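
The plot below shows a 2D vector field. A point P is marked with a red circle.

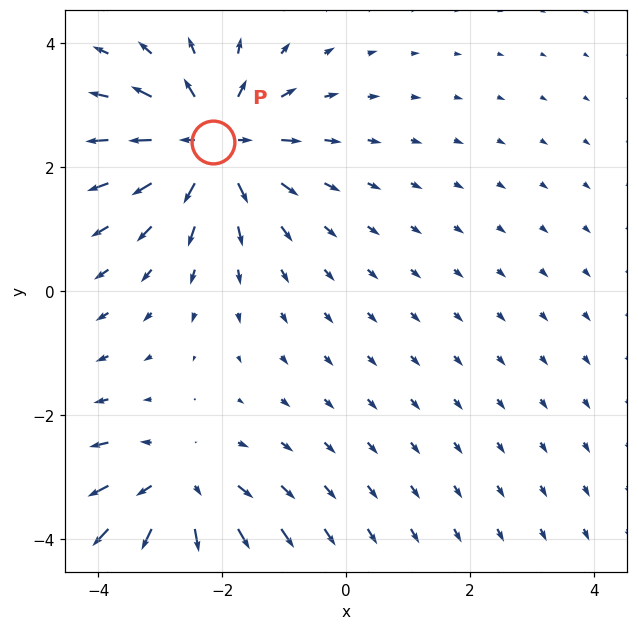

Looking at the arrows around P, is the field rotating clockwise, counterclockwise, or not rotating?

not rotating

Near P at (-2.1, 2.4) the arrows show no circulation. The curl there is ≈0.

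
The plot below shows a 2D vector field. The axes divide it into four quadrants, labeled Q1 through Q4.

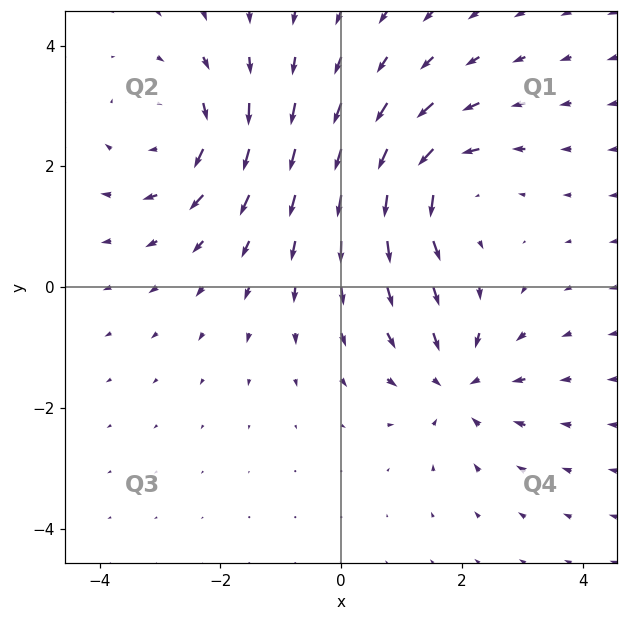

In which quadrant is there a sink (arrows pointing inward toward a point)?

The sink sits at approximately (1.9, -1.6), which lies in quadrant Q4. The divergence there is about -4, negative as expected for a sink.

Q4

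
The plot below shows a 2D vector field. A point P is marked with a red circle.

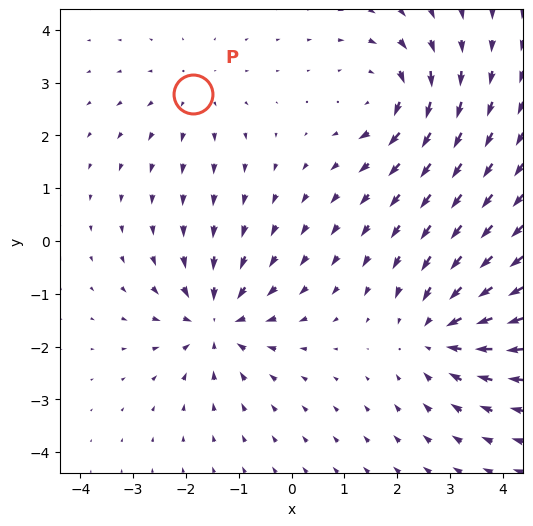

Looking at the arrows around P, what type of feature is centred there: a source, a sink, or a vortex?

source

At P (-1.9, 2.8) the arrows spread outward. Divergence about +2, curl ≈0 — positive divergence with near-zero curl is a source.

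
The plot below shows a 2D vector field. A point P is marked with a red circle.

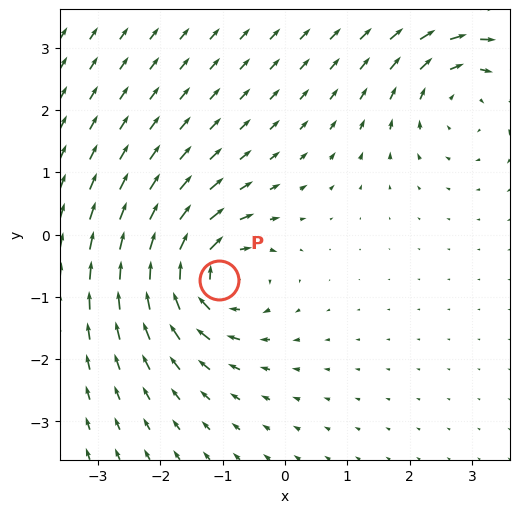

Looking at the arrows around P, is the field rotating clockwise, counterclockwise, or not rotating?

clockwise

Near P at (-1.1, -0.7) the arrows circulate clockwise. The curl (z-component) there is about -5; negative curl means clockwise rotation.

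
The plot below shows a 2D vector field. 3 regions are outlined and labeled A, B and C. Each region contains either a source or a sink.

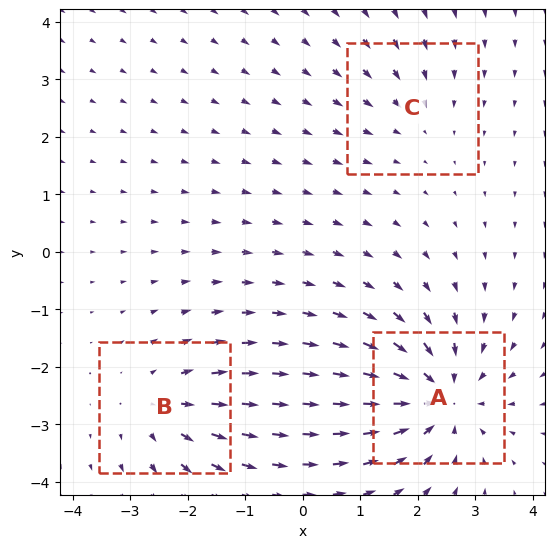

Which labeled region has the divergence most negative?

A

Divergence at each region's feature centre — A: about -5, B: about +3, C: about -2. Region A is most negative.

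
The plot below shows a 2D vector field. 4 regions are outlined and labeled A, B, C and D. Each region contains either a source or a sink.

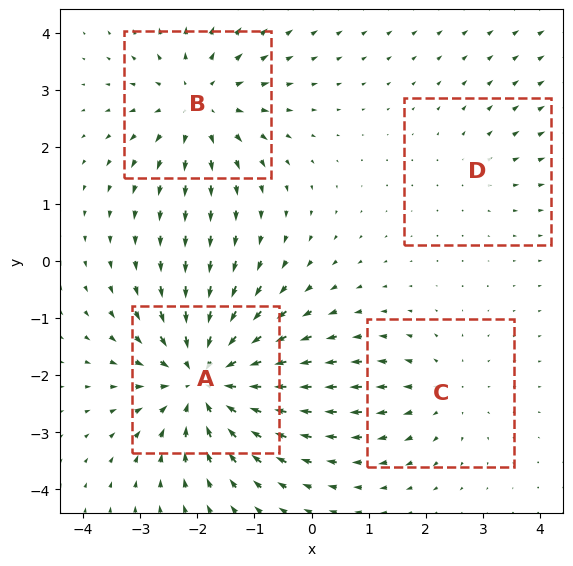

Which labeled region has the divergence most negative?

A

Divergence at each region's feature centre — A: about -7, B: about +4, C: about +3, D: about +2. Region A is most negative.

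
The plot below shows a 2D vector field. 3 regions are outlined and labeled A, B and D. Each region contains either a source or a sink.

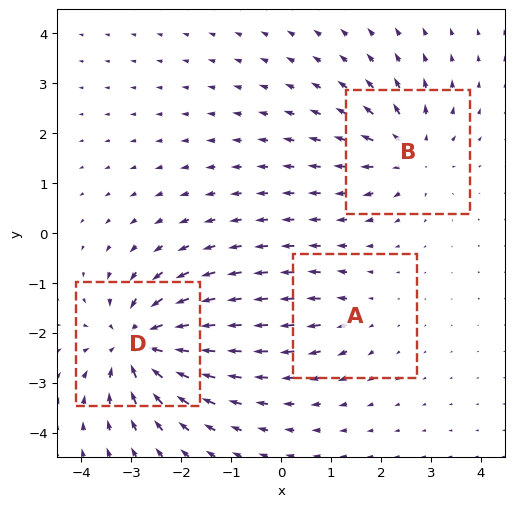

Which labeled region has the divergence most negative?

D

Divergence at each region's feature centre — A: about +2, B: about +4, D: about -6. Region D is most negative.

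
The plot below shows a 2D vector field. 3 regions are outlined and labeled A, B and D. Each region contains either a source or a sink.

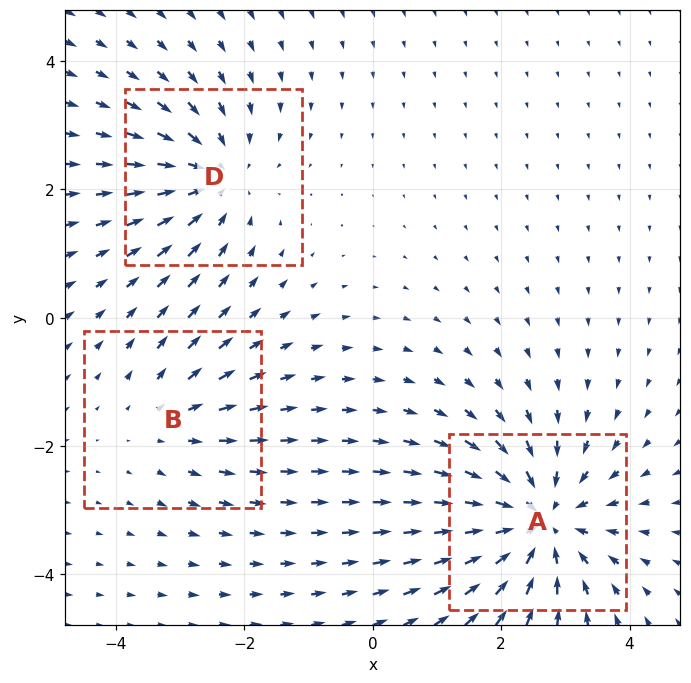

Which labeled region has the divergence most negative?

Divergence at each region's feature centre — A: about -5, B: about +2, D: about -3. Region A is most negative.

A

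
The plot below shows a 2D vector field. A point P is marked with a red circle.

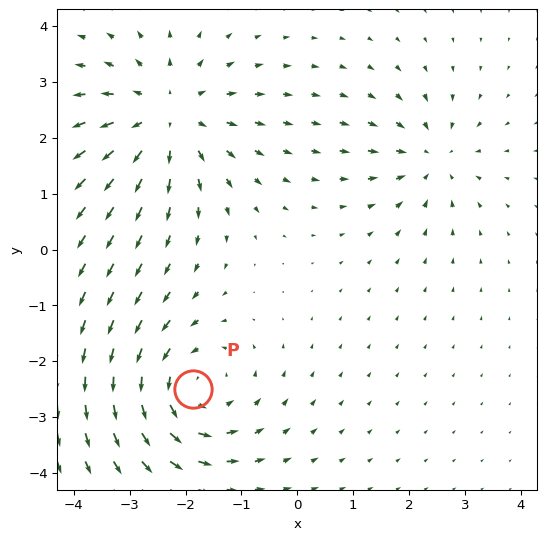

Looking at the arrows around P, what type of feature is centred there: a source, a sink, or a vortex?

At P (-1.9, -2.5) the arrows circulate counterclockwise. Divergence ≈0, curl about +4 — near-zero divergence with nonzero curl is a vortex.

vortex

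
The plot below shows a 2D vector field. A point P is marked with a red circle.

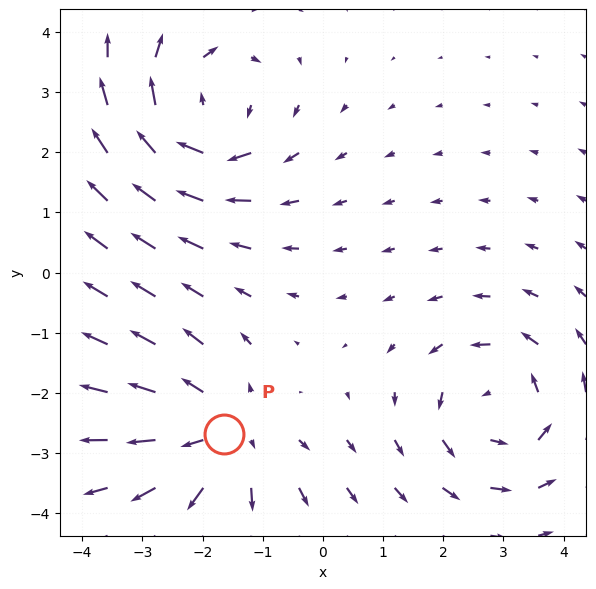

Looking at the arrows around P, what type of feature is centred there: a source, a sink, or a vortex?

At P (-1.6, -2.7) the arrows spread outward. Divergence about +3, curl ≈0 — positive divergence with near-zero curl is a source.

source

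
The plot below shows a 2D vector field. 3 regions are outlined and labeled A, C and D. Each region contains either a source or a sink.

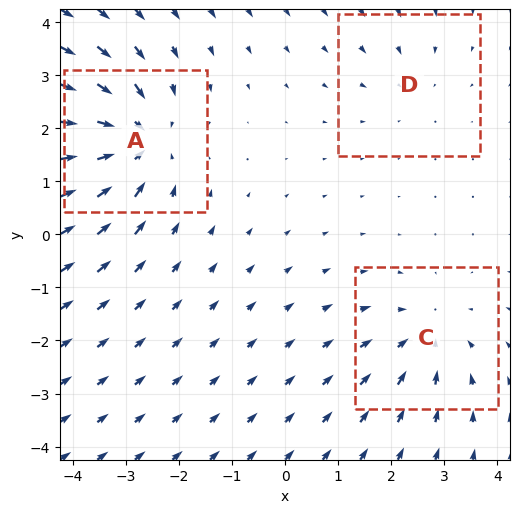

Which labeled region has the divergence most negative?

Divergence at each region's feature centre — A: about -5, C: about -3, D: about -2. Region A is most negative.

A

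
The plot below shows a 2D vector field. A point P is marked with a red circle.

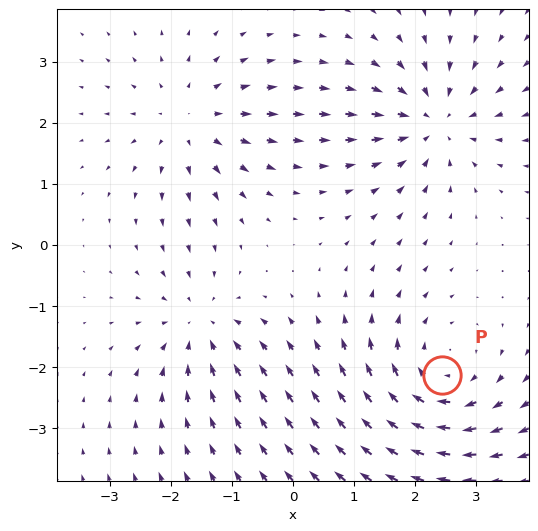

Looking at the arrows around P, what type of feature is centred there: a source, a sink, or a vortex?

vortex

At P (2.4, -2.1) the arrows circulate clockwise. Divergence ≈0, curl about -4 — near-zero divergence with nonzero curl is a vortex.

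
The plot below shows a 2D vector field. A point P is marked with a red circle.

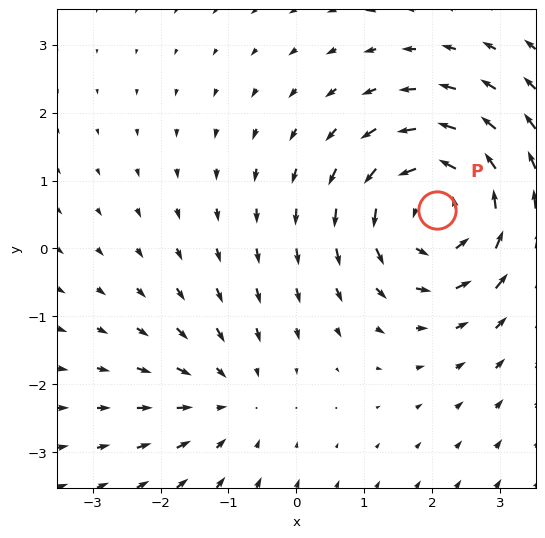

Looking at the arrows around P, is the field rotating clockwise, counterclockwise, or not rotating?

counterclockwise

Near P at (2.1, 0.6) the arrows circulate counterclockwise. The curl (z-component) there is about +5; positive curl means counterclockwise rotation.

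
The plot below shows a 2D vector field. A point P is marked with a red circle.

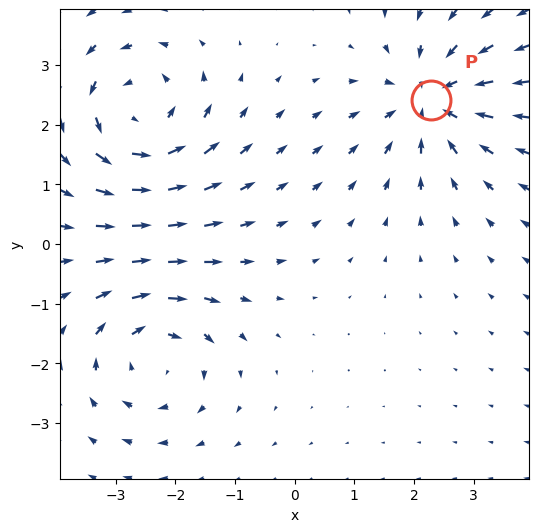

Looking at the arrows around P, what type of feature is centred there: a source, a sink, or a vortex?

At P (2.3, 2.4) the arrows converge inward. Divergence about -5, curl ≈0 — negative divergence with near-zero curl is a sink.

sink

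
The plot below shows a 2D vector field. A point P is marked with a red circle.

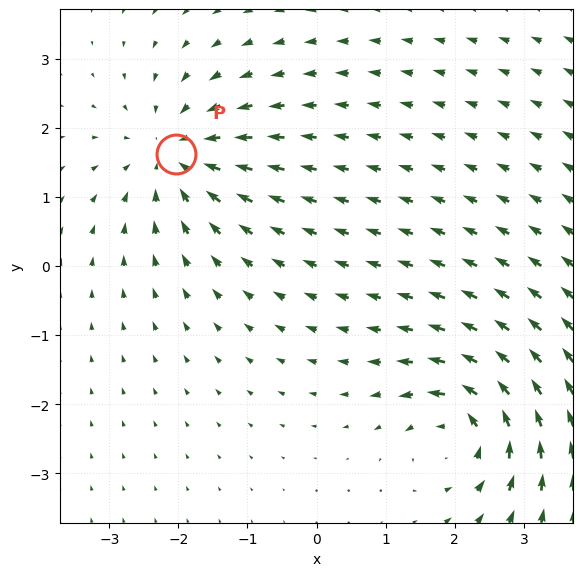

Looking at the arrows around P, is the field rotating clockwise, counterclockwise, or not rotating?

Near P at (-2.0, 1.6) the arrows show no circulation. The curl there is ≈0.

not rotating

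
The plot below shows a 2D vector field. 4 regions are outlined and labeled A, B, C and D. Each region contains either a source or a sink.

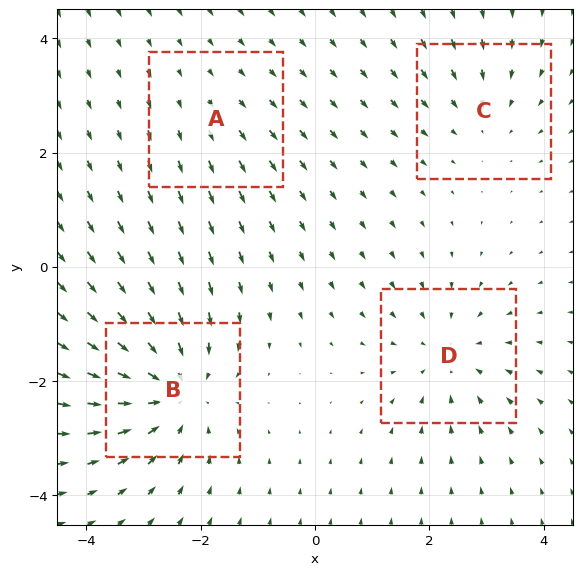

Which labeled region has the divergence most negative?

Divergence at each region's feature centre — A: about +2, B: about -6, C: about -3, D: about -4. Region B is most negative.

B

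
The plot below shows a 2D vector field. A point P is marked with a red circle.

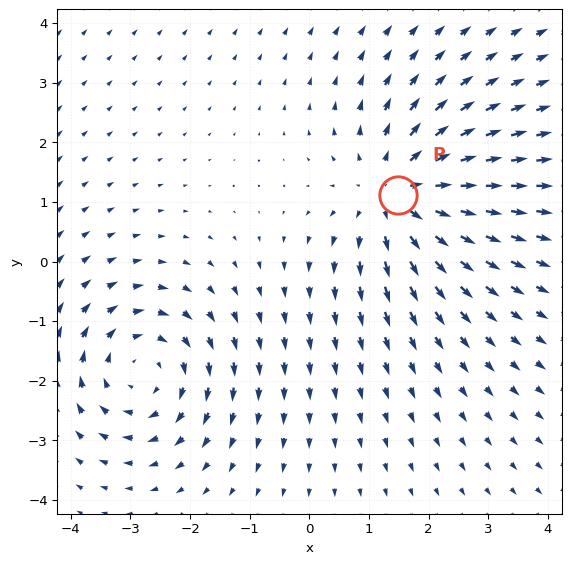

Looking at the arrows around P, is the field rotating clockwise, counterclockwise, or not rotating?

Near P at (1.5, 1.1) the arrows show no circulation. The curl there is ≈0.

not rotating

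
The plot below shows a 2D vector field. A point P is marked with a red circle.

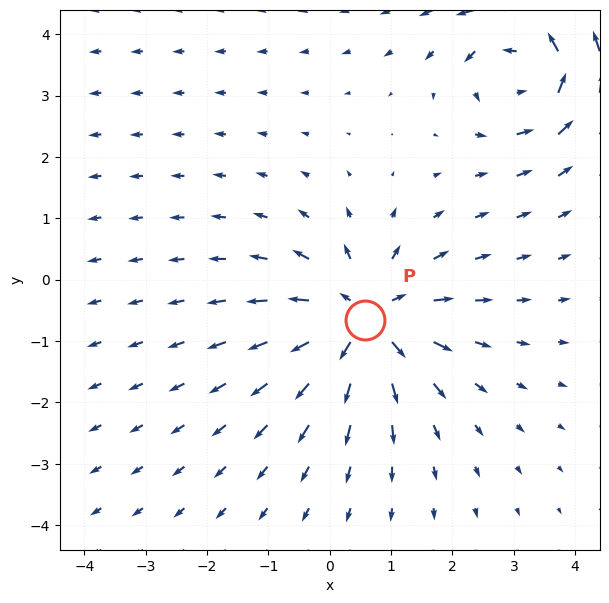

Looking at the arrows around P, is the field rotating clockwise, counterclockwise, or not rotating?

Near P at (0.6, -0.6) the arrows show no circulation. The curl there is ≈0.

not rotating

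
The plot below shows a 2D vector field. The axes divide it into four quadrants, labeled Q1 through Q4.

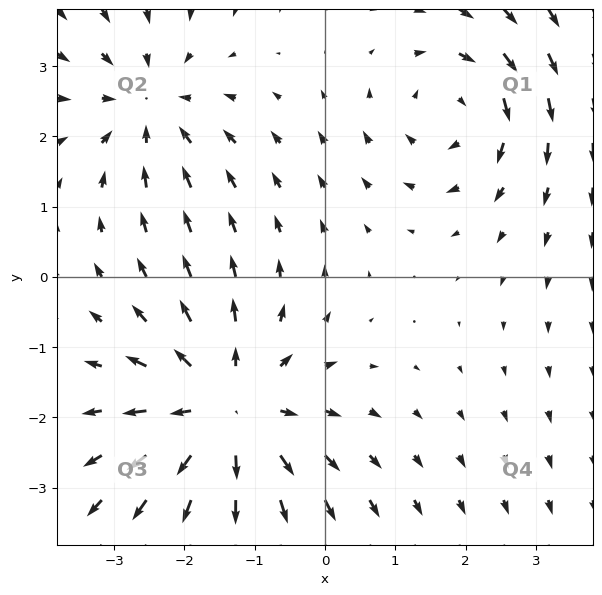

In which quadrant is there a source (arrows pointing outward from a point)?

Q3

The source sits at approximately (-1.4, -1.9), which lies in quadrant Q3. The divergence there is about +4, positive as expected for a source.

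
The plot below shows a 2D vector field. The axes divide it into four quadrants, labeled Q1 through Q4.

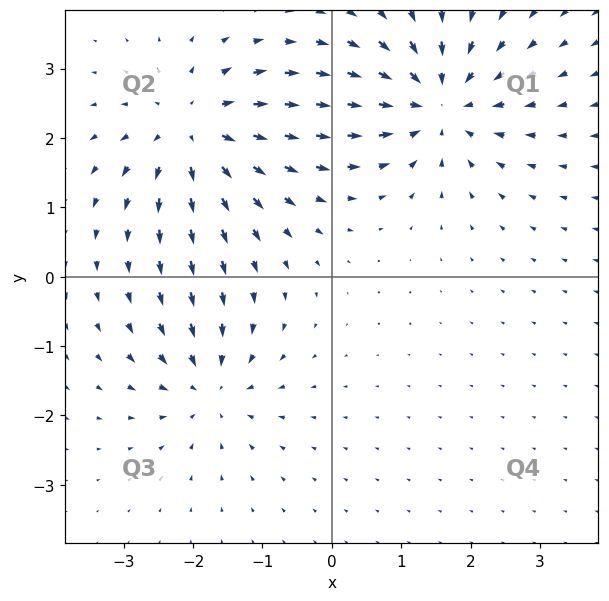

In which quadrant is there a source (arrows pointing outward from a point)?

The source sits at approximately (-2.0, 2.1), which lies in quadrant Q2. The divergence there is about +5, positive as expected for a source.

Q2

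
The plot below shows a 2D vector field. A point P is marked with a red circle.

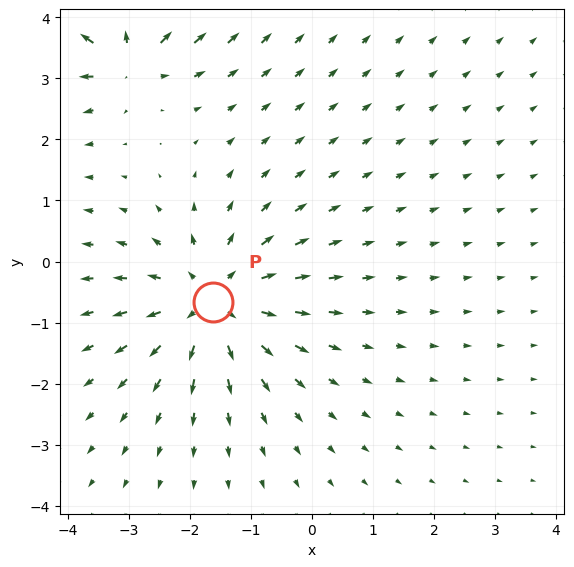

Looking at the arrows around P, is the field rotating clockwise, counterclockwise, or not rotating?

Near P at (-1.6, -0.7) the arrows show no circulation. The curl there is ≈0.

not rotating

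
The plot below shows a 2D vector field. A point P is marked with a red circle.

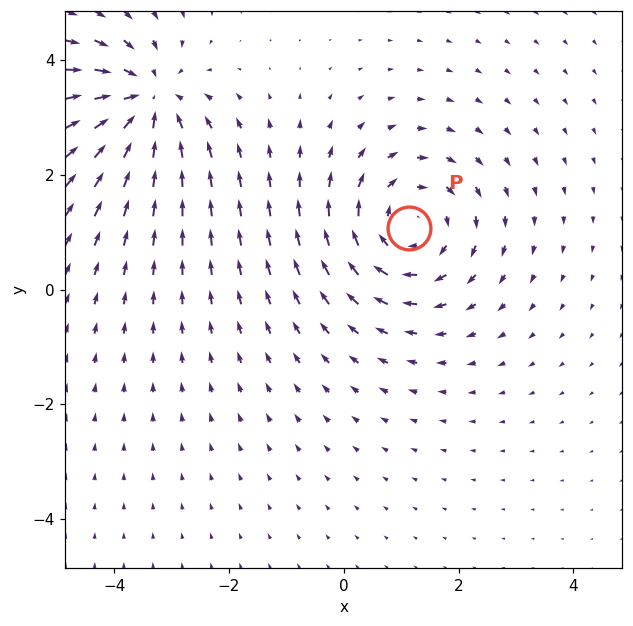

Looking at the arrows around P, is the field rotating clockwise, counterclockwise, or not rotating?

clockwise

Near P at (1.1, 1.1) the arrows circulate clockwise. The curl (z-component) there is about -4; negative curl means clockwise rotation.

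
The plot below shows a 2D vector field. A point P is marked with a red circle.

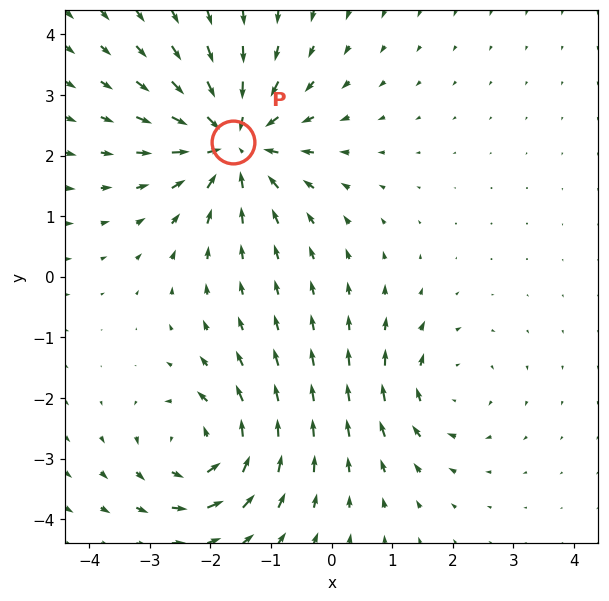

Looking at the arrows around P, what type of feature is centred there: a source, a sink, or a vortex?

At P (-1.6, 2.2) the arrows converge inward. Divergence about -5, curl ≈0 — negative divergence with near-zero curl is a sink.

sink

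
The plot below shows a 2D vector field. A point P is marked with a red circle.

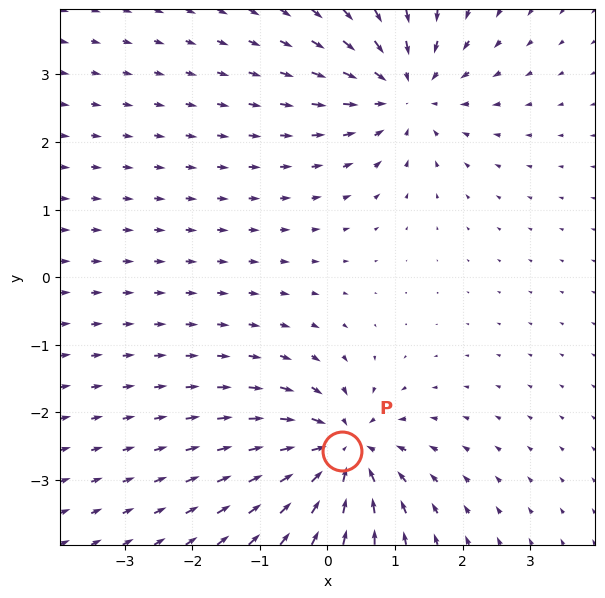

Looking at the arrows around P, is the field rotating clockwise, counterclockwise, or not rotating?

Near P at (0.2, -2.6) the arrows show no circulation. The curl there is ≈0.

not rotating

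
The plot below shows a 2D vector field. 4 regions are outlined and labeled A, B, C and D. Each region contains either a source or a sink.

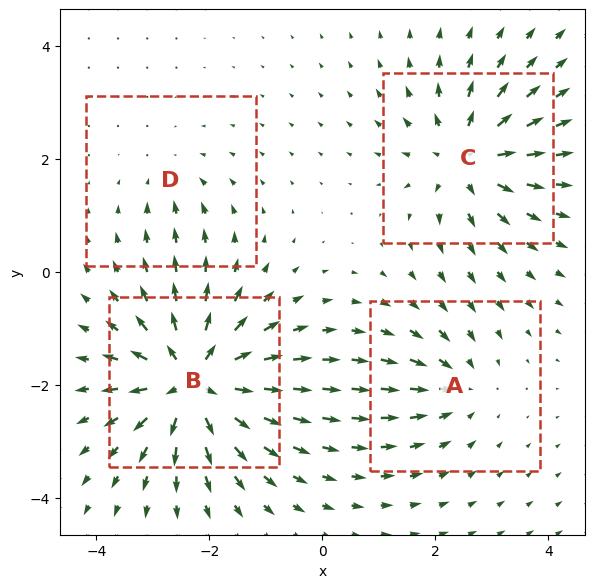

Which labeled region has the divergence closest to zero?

D

Divergence at each region's feature centre — A: about -4, B: about +9, C: about +6, D: about -3. Region D is closest to zero.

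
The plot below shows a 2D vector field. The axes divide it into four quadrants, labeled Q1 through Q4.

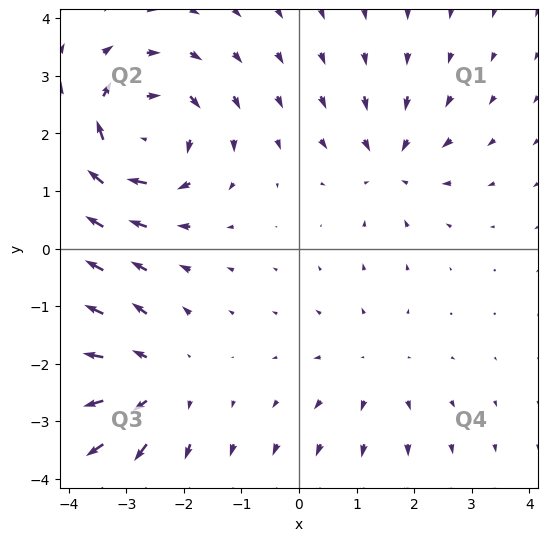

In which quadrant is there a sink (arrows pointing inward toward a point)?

Q1

The sink sits at approximately (1.6, 1.5), which lies in quadrant Q1. The divergence there is about -4, negative as expected for a sink.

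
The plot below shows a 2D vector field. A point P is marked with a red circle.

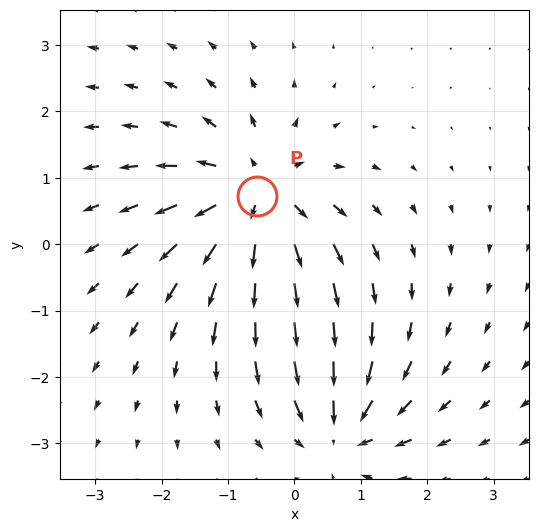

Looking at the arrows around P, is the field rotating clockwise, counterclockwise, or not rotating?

Near P at (-0.6, 0.7) the arrows show no circulation. The curl there is ≈0.

not rotating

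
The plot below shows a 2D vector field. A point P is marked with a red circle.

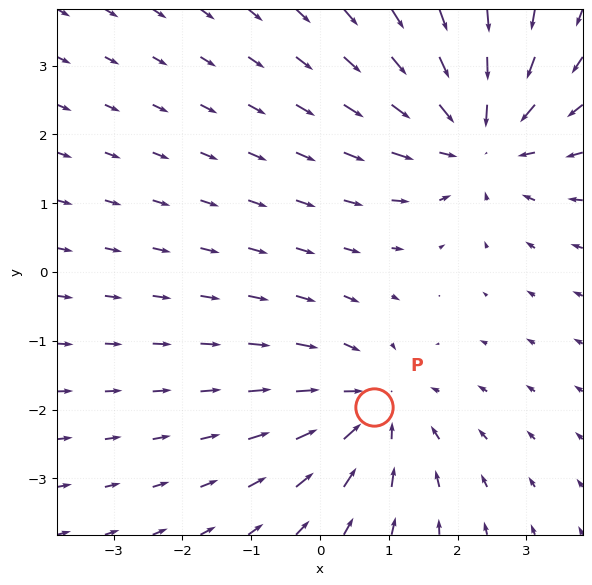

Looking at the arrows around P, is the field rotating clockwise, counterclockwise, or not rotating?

Near P at (0.8, -2.0) the arrows show no circulation. The curl there is ≈0.

not rotating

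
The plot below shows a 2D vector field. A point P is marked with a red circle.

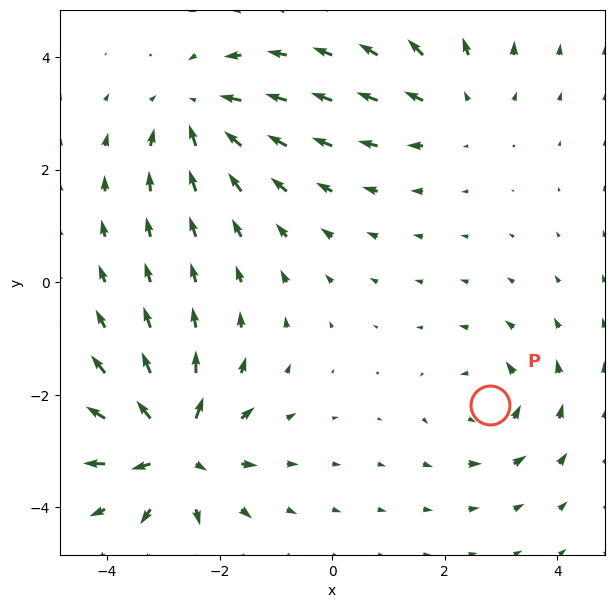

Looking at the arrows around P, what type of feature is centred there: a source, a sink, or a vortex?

At P (2.8, -2.2) the arrows circulate counterclockwise. Divergence ≈0, curl about +4 — near-zero divergence with nonzero curl is a vortex.

vortex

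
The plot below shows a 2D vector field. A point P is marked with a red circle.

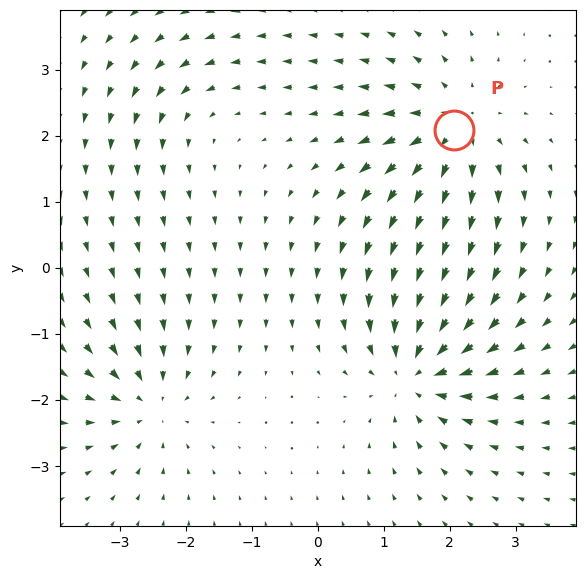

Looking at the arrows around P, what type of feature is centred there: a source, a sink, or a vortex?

source

At P (2.1, 2.1) the arrows spread outward. Divergence about +6, curl ≈0 — positive divergence with near-zero curl is a source.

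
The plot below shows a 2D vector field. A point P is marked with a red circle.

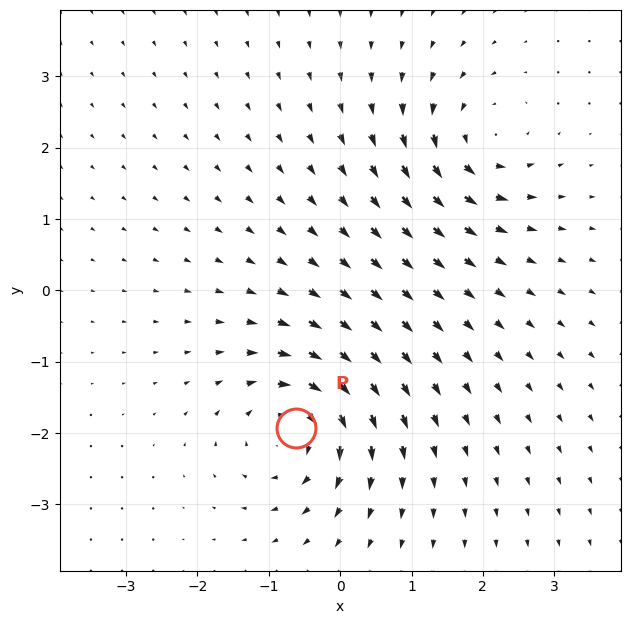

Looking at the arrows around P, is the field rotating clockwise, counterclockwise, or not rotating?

clockwise

Near P at (-0.6, -1.9) the arrows circulate clockwise. The curl (z-component) there is about -6; negative curl means clockwise rotation.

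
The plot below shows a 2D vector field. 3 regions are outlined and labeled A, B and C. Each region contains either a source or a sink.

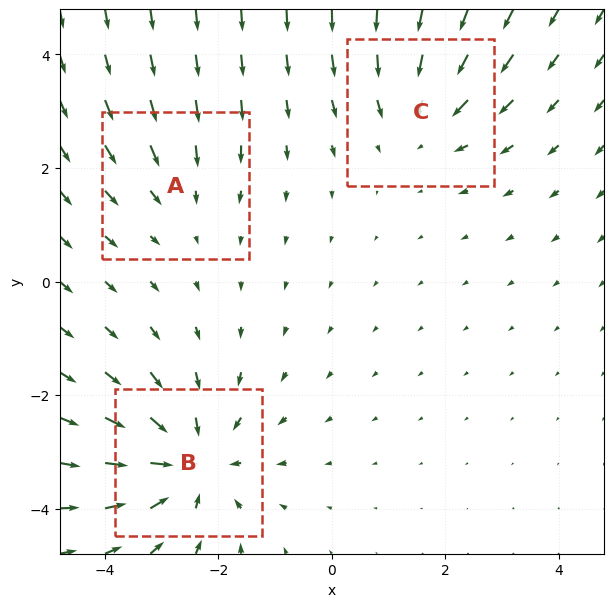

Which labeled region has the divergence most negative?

Divergence at each region's feature centre — A: about -2, B: about -4, C: about -3. Region B is most negative.

B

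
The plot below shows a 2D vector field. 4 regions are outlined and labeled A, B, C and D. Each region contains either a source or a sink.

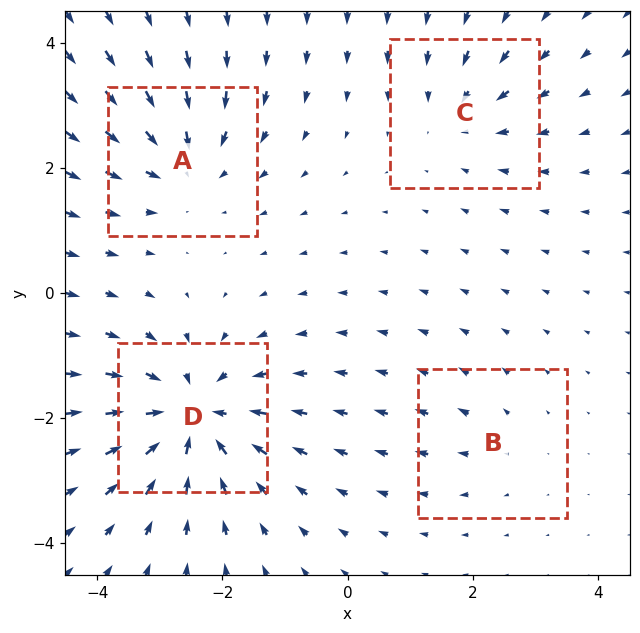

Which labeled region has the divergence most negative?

D

Divergence at each region's feature centre — A: about -5, B: about +2, C: about -3, D: about -7. Region D is most negative.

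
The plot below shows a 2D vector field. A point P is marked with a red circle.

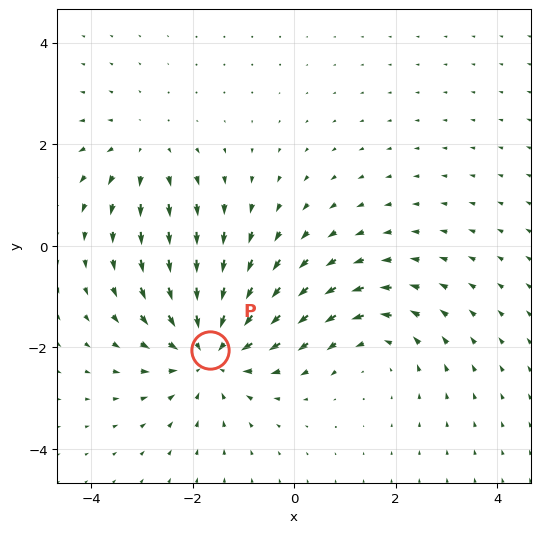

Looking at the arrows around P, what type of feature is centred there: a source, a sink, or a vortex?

At P (-1.7, -2.0) the arrows converge inward. Divergence about -4, curl ≈0 — negative divergence with near-zero curl is a sink.

sink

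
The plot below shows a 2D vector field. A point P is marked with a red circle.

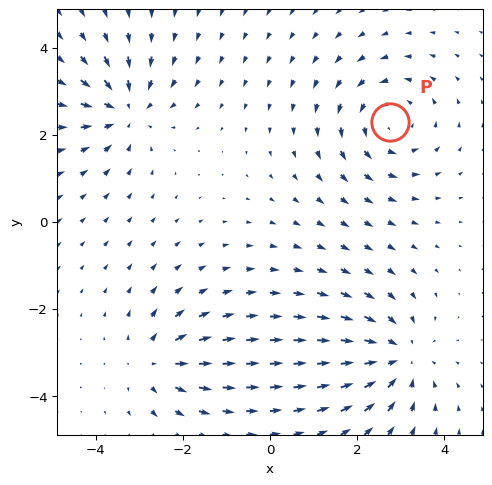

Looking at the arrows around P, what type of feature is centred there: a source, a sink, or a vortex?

vortex

At P (2.8, 2.3) the arrows circulate counterclockwise. Divergence ≈0, curl about +4 — near-zero divergence with nonzero curl is a vortex.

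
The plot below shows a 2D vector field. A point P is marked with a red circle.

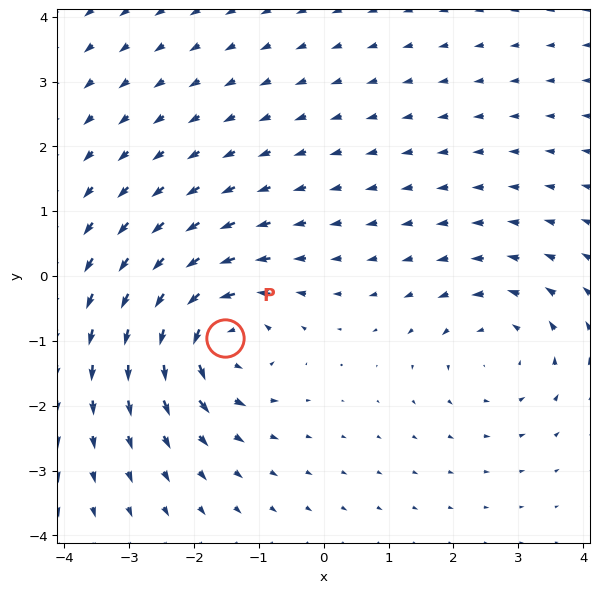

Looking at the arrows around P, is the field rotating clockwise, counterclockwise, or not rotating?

counterclockwise

Near P at (-1.5, -1.0) the arrows circulate counterclockwise. The curl (z-component) there is about +5; positive curl means counterclockwise rotation.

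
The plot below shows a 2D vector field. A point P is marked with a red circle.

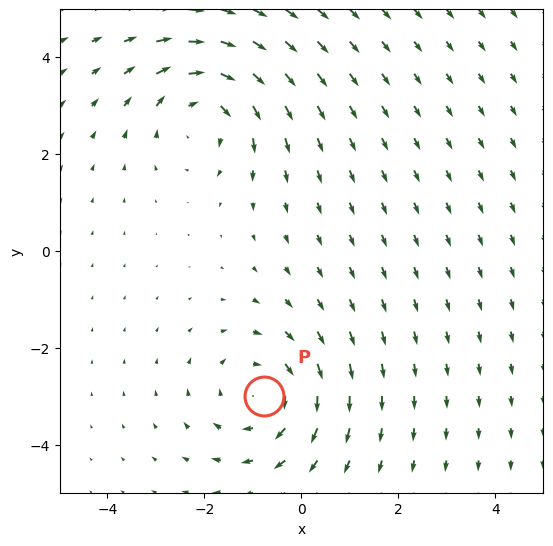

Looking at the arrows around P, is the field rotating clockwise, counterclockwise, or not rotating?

Near P at (-0.8, -3.0) the arrows circulate clockwise. The curl (z-component) there is about -3; negative curl means clockwise rotation.

clockwise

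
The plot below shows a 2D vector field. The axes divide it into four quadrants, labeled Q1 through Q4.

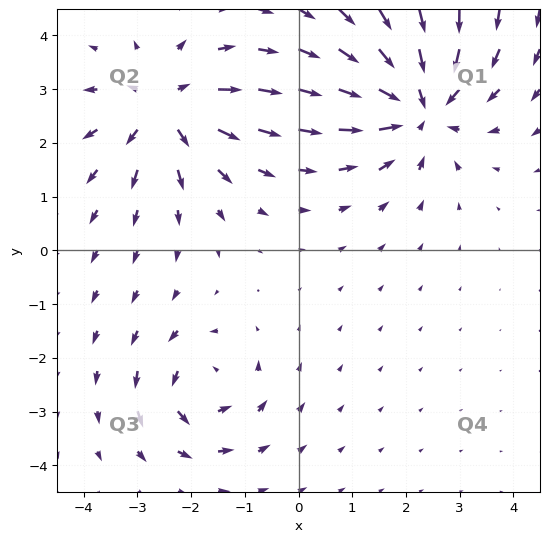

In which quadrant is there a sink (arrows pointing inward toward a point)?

Q1

The sink sits at approximately (2.2, 2.7), which lies in quadrant Q1. The divergence there is about -5, negative as expected for a sink.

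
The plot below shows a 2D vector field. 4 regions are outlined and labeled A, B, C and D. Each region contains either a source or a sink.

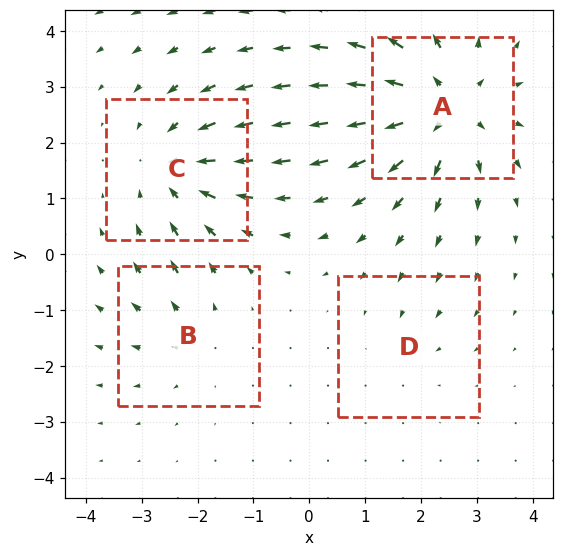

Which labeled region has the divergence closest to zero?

D

Divergence at each region's feature centre — A: about +7, B: about +3, C: about -5, D: about -2. Region D is closest to zero.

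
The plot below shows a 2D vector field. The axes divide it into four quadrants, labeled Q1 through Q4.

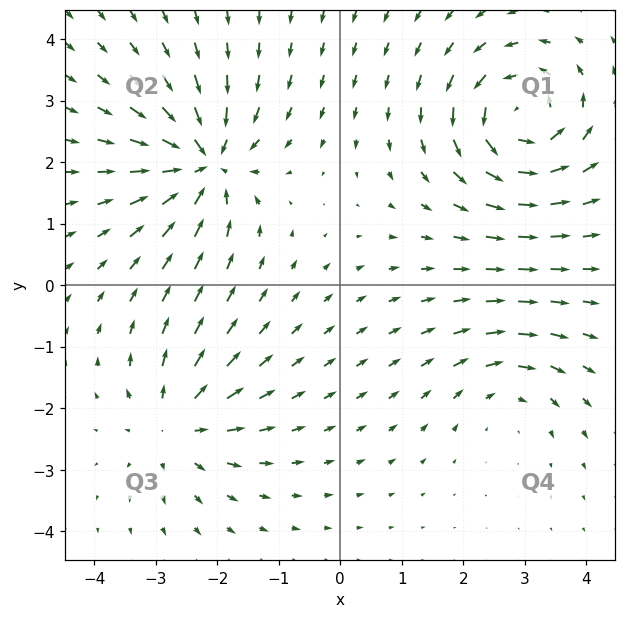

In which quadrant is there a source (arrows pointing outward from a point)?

The source sits at approximately (-2.7, -2.3), which lies in quadrant Q3. The divergence there is about +4, positive as expected for a source.

Q3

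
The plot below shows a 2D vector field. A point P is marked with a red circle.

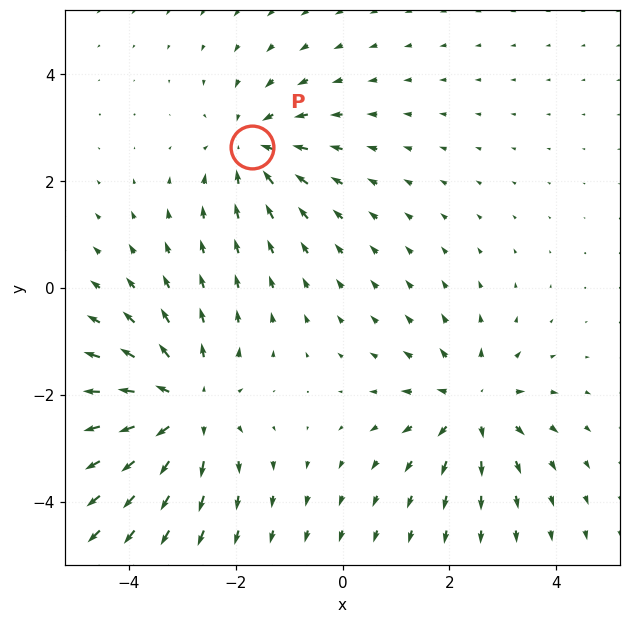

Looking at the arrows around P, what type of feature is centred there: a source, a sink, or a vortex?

At P (-1.7, 2.6) the arrows converge inward. Divergence about -3, curl ≈0 — negative divergence with near-zero curl is a sink.

sink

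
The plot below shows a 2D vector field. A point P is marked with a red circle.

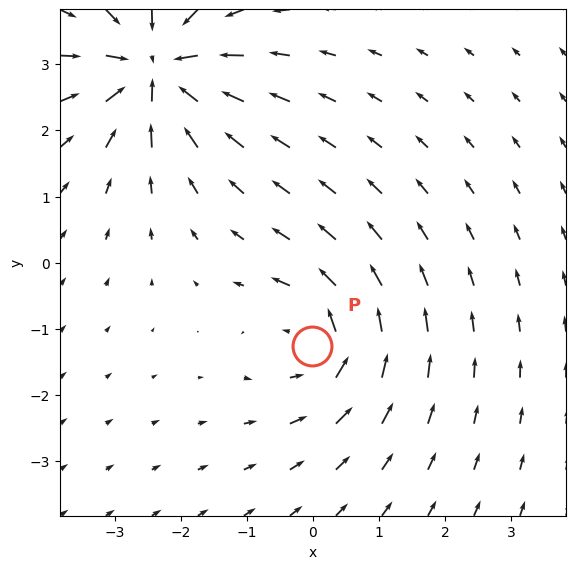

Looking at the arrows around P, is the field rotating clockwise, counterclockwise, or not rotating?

Near P at (-0.0, -1.3) the arrows circulate counterclockwise. The curl (z-component) there is about +4; positive curl means counterclockwise rotation.

counterclockwise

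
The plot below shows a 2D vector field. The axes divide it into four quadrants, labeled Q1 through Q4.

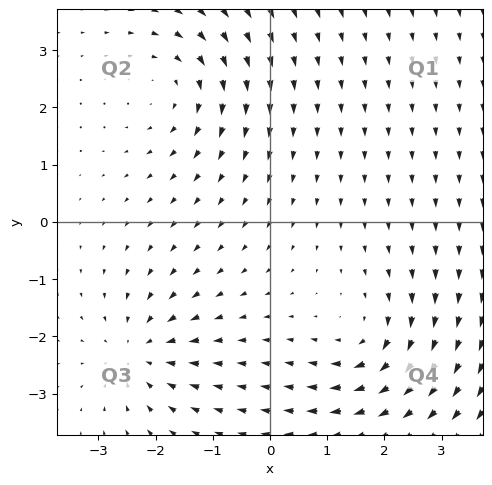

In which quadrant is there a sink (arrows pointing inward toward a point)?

Q3

The sink sits at approximately (-2.3, -2.3), which lies in quadrant Q3. The divergence there is about -4, negative as expected for a sink.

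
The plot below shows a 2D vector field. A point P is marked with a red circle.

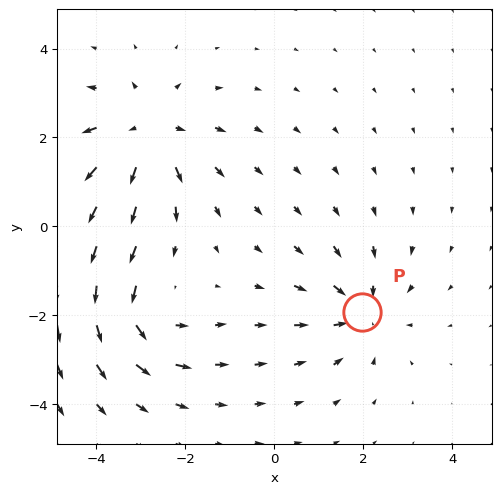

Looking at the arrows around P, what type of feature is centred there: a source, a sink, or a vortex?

sink

At P (2.0, -1.9) the arrows converge inward. Divergence about -3, curl ≈0 — negative divergence with near-zero curl is a sink.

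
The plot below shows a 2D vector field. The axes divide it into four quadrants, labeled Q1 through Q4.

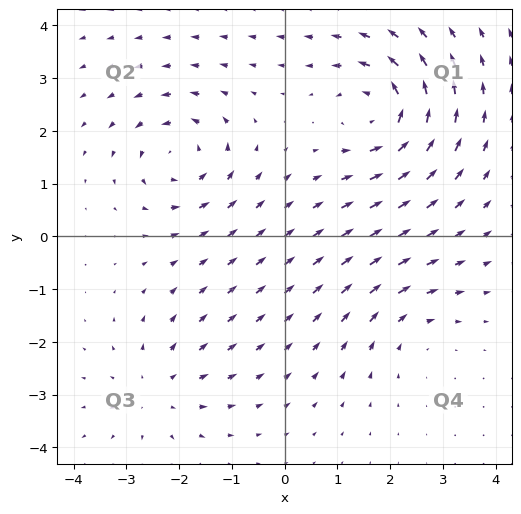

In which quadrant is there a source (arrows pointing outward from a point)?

The source sits at approximately (-2.4, -2.9), which lies in quadrant Q3. The divergence there is about +3, positive as expected for a source.

Q3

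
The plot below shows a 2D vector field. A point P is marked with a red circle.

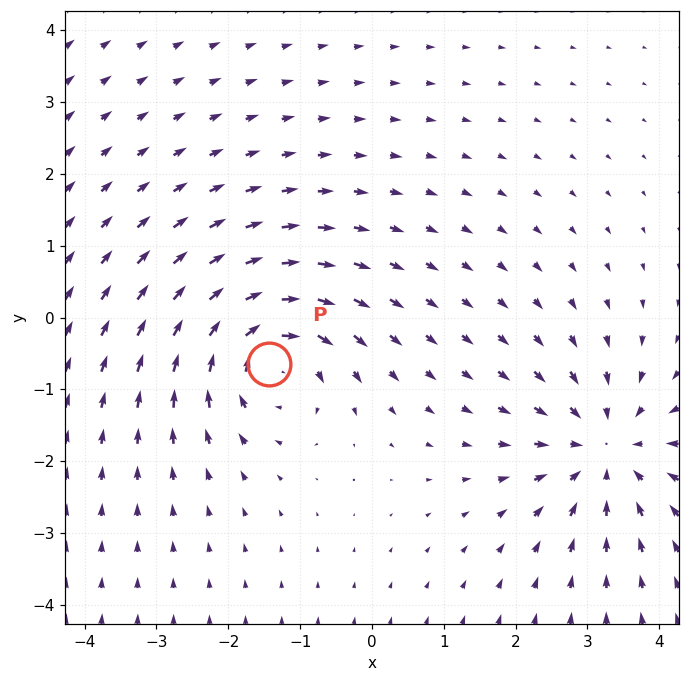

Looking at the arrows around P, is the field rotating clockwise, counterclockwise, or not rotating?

clockwise

Near P at (-1.4, -0.6) the arrows circulate clockwise. The curl (z-component) there is about -6; negative curl means clockwise rotation.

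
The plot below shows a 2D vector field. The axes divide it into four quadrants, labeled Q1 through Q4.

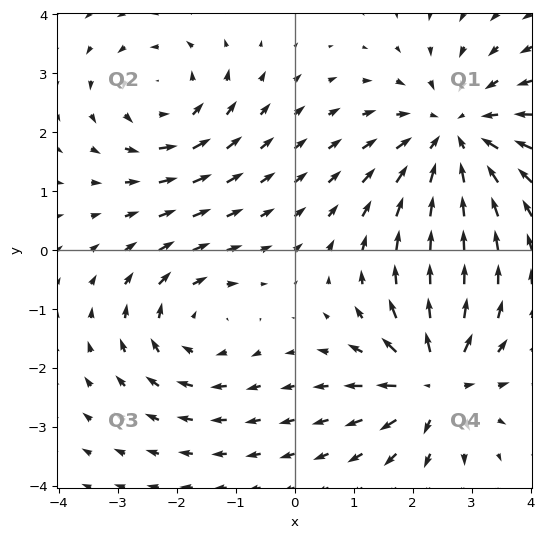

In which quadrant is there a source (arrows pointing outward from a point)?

Q4

The source sits at approximately (2.4, -2.2), which lies in quadrant Q4. The divergence there is about +5, positive as expected for a source.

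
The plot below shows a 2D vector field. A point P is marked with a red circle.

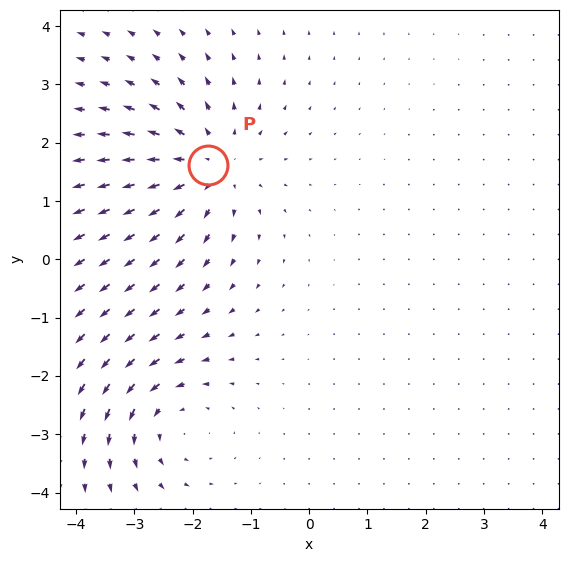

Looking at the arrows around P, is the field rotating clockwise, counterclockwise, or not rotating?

Near P at (-1.7, 1.6) the arrows show no circulation. The curl there is ≈0.

not rotating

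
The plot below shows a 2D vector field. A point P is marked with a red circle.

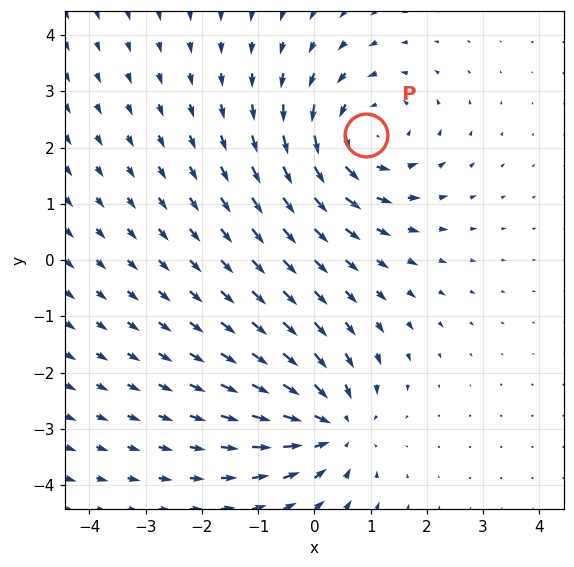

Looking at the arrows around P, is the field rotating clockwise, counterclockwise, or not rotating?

Near P at (0.9, 2.2) the arrows circulate counterclockwise. The curl (z-component) there is about +3; positive curl means counterclockwise rotation.

counterclockwise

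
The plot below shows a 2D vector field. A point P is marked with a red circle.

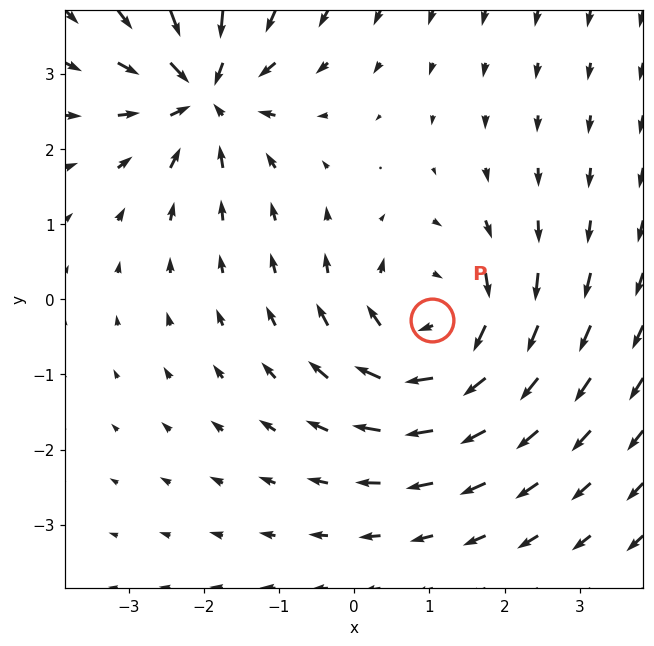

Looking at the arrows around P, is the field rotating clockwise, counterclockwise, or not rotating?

clockwise

Near P at (1.0, -0.3) the arrows circulate clockwise. The curl (z-component) there is about -3; negative curl means clockwise rotation.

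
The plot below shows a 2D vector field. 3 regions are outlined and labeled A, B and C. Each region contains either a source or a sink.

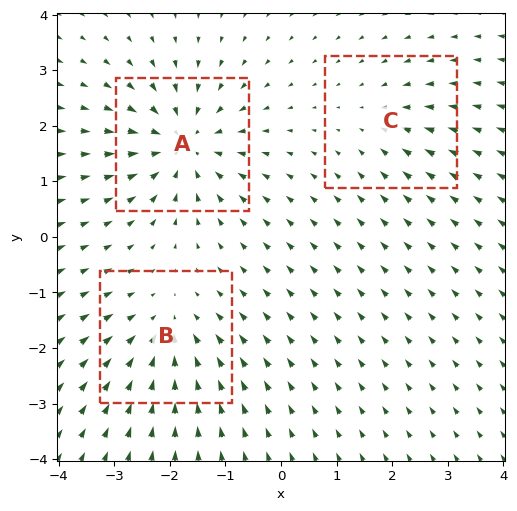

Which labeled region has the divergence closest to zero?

Divergence at each region's feature centre — A: about -5, B: about -4, C: about -2. Region C is closest to zero.

C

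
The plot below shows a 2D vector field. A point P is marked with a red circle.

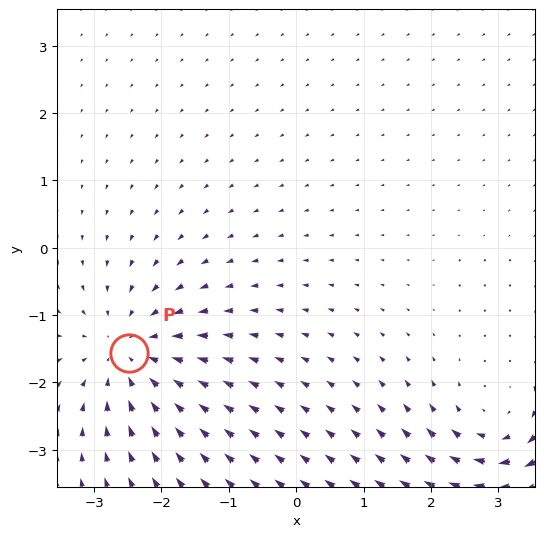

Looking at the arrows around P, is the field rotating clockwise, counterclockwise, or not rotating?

Near P at (-2.5, -1.6) the arrows show no circulation. The curl there is ≈0.

not rotating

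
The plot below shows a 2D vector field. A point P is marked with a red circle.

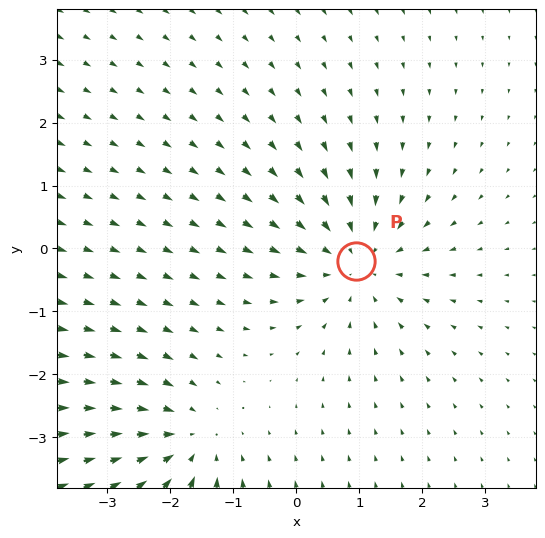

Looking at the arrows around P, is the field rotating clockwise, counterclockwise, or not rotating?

Near P at (0.9, -0.2) the arrows show no circulation. The curl there is ≈0.

not rotating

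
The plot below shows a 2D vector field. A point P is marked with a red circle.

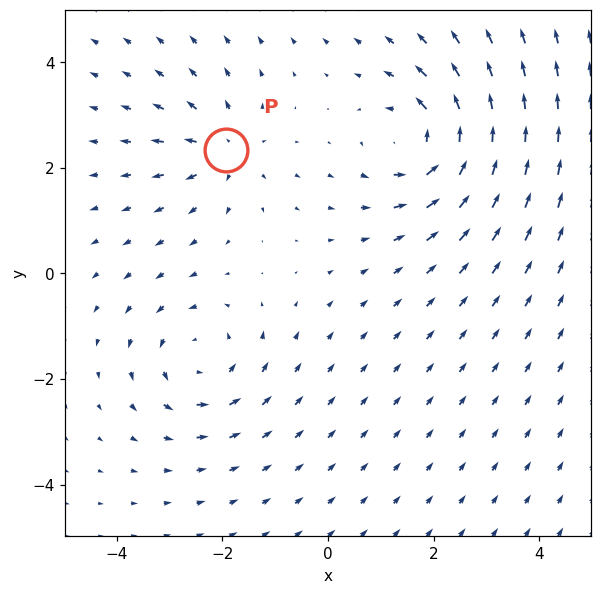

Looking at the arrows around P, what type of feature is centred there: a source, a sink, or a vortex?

source

At P (-1.9, 2.3) the arrows spread outward. Divergence about +4, curl ≈0 — positive divergence with near-zero curl is a source.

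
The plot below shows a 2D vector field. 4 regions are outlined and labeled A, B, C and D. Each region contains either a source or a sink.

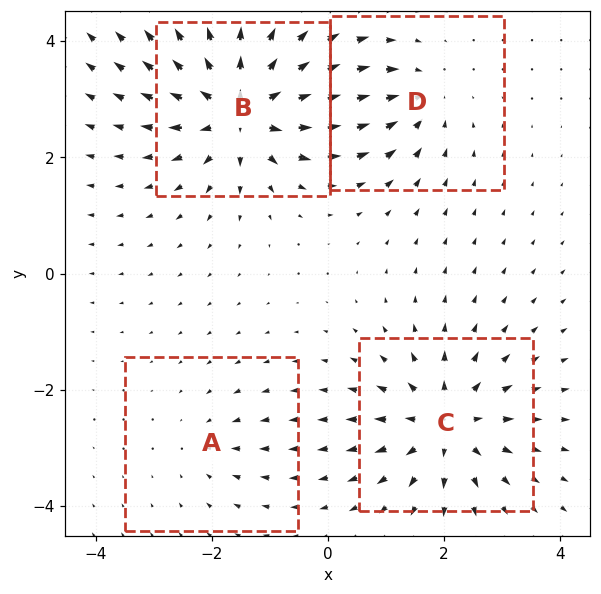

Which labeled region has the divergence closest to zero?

A

Divergence at each region's feature centre — A: about -2, B: about +7, C: about +6, D: about -4. Region A is closest to zero.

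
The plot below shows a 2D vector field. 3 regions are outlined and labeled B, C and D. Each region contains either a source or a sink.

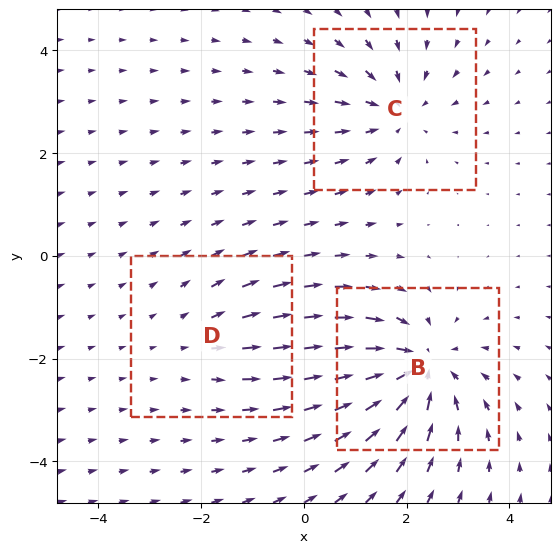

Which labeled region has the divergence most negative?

Divergence at each region's feature centre — B: about -4, C: about -3, D: about +2. Region B is most negative.

B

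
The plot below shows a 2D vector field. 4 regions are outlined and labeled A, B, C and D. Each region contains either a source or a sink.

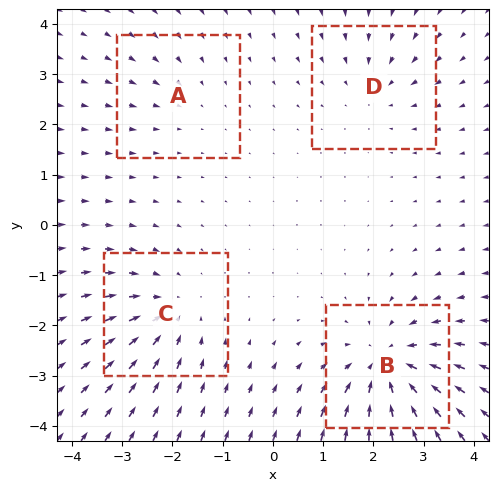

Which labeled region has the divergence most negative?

Divergence at each region's feature centre — A: about -2, B: about -6, C: about -4, D: about -3. Region B is most negative.

B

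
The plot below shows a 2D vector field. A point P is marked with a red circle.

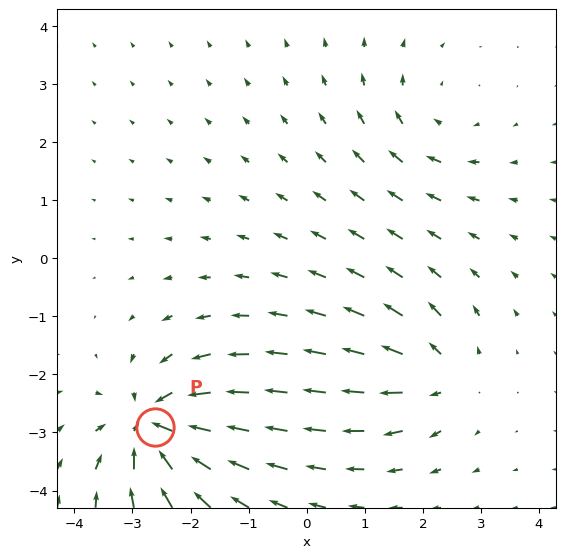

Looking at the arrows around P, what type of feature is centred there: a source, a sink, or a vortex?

sink

At P (-2.6, -2.9) the arrows converge inward. Divergence about -6, curl ≈0 — negative divergence with near-zero curl is a sink.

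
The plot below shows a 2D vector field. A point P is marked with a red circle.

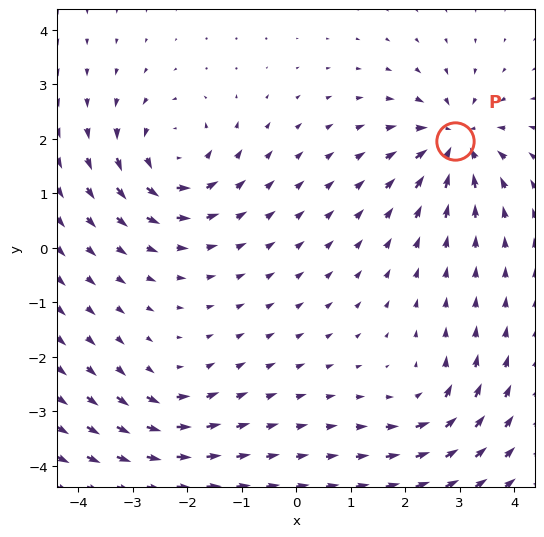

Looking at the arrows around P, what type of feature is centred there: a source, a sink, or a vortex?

At P (2.9, 2.0) the arrows converge inward. Divergence about -6, curl ≈0 — negative divergence with near-zero curl is a sink.

sink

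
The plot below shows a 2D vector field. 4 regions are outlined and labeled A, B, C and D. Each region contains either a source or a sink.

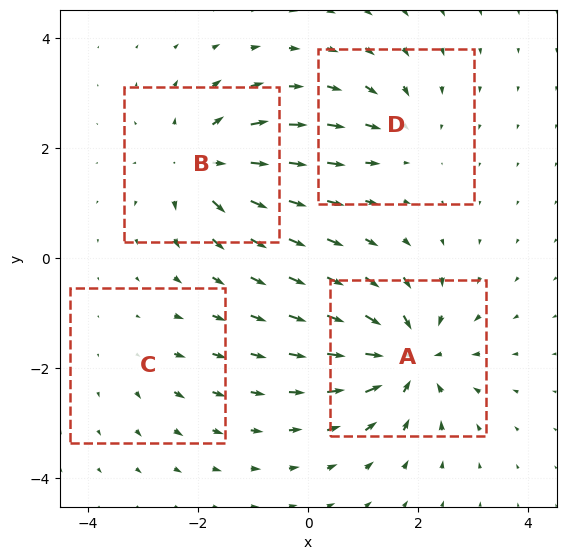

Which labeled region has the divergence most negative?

A

Divergence at each region's feature centre — A: about -7, B: about +6, C: about +2, D: about -4. Region A is most negative.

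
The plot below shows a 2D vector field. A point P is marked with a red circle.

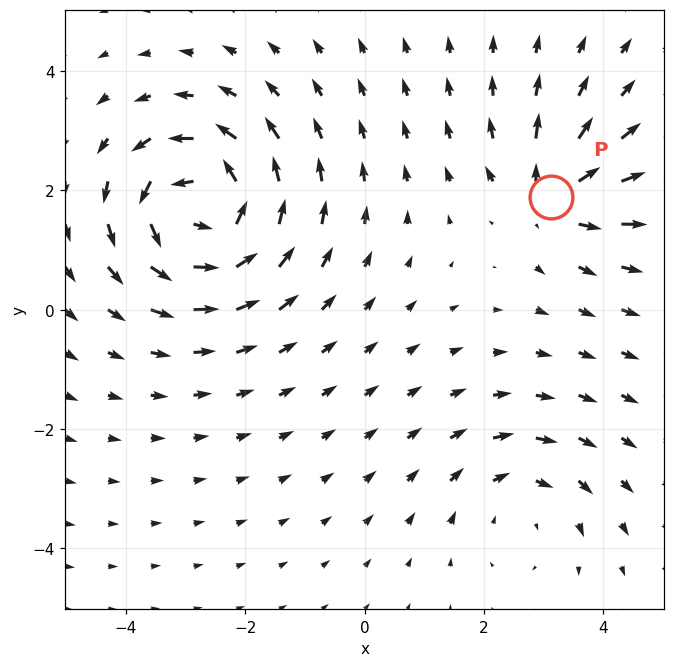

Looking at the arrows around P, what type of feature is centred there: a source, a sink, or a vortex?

source

At P (3.1, 1.9) the arrows spread outward. Divergence about +4, curl ≈0 — positive divergence with near-zero curl is a source.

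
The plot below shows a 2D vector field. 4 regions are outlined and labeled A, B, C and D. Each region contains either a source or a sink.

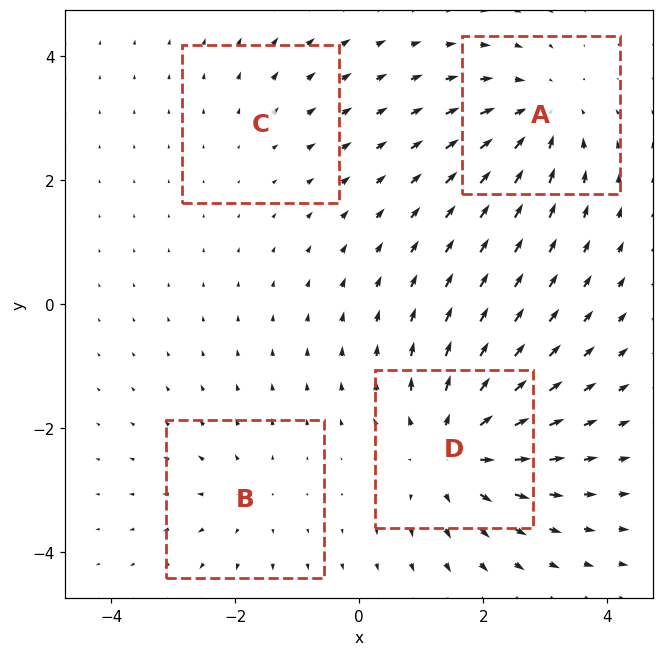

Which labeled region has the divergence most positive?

Divergence at each region's feature centre — A: about -5, B: about +3, C: about +2, D: about +6. Region D is most positive.

D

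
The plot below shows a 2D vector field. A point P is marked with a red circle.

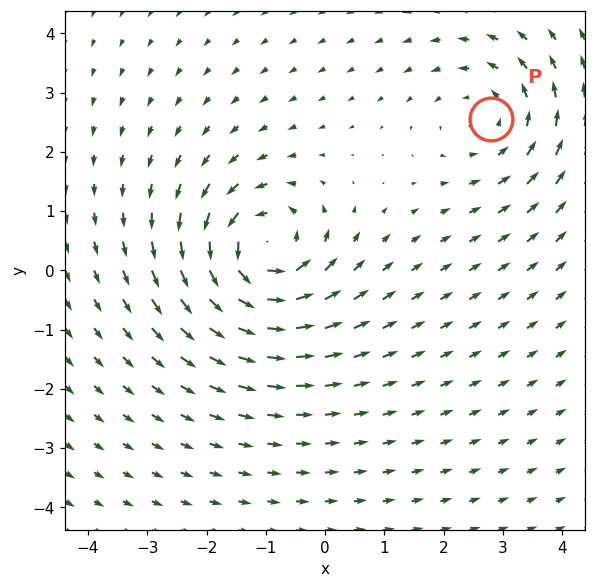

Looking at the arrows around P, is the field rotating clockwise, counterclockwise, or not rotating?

Near P at (2.8, 2.6) the arrows circulate counterclockwise. The curl (z-component) there is about +3; positive curl means counterclockwise rotation.

counterclockwise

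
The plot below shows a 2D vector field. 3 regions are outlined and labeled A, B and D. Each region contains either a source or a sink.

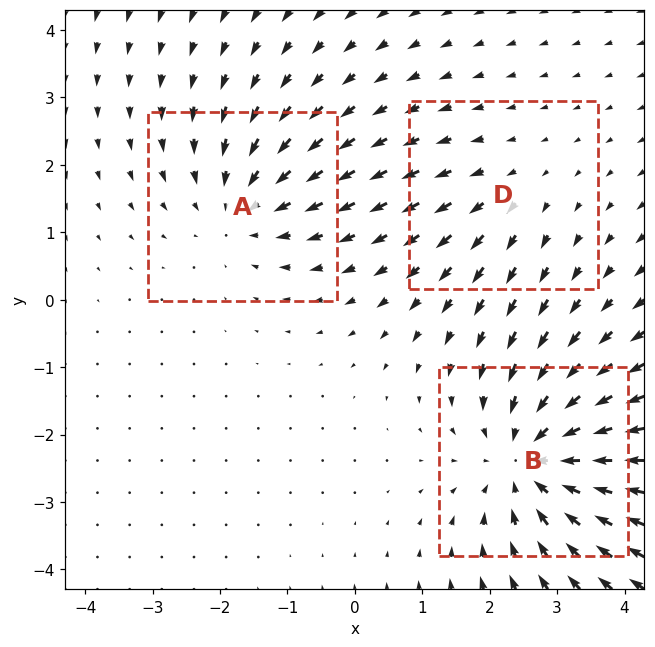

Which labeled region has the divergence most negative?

B

Divergence at each region's feature centre — A: about -3, B: about -4, D: about +2. Region B is most negative.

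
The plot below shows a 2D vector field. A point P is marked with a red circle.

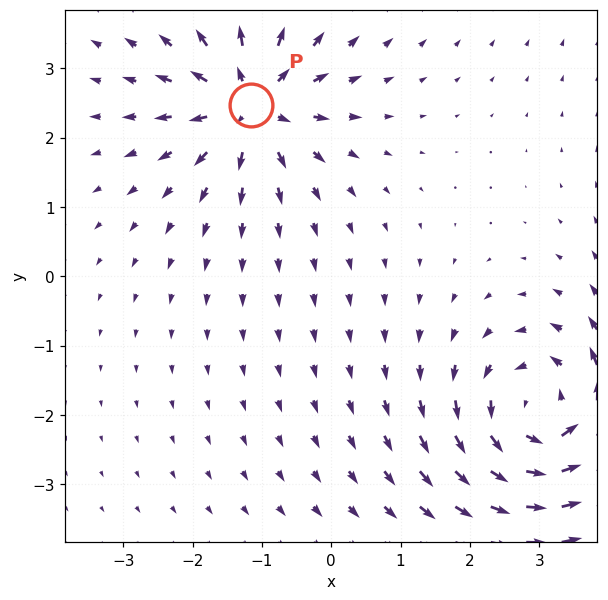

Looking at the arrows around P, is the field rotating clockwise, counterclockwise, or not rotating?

not rotating

Near P at (-1.2, 2.5) the arrows show no circulation. The curl there is ≈0.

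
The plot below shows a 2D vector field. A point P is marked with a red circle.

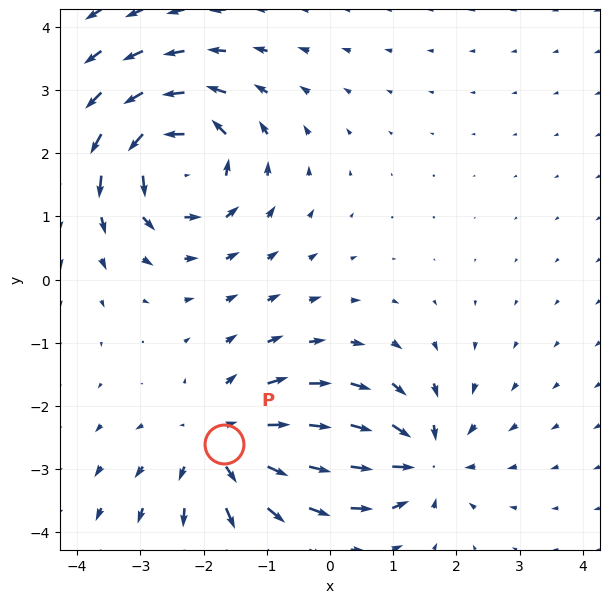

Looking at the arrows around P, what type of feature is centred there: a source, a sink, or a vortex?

source

At P (-1.7, -2.6) the arrows spread outward. Divergence about +4, curl ≈0 — positive divergence with near-zero curl is a source.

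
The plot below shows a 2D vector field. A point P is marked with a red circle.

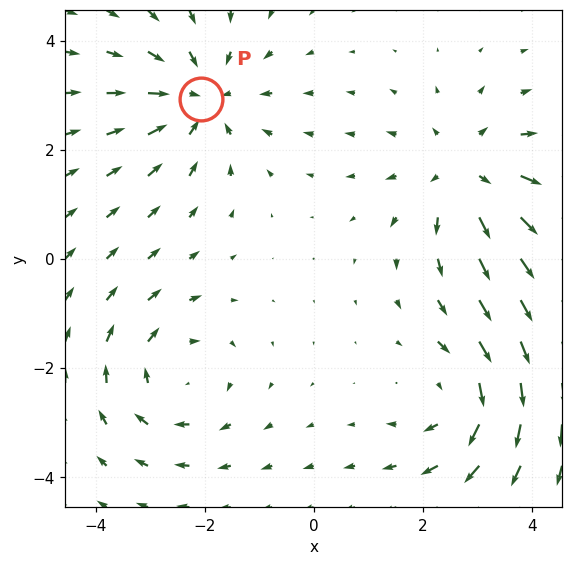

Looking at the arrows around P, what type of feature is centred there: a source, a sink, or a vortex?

sink

At P (-2.1, 2.9) the arrows converge inward. Divergence about -4, curl ≈0 — negative divergence with near-zero curl is a sink.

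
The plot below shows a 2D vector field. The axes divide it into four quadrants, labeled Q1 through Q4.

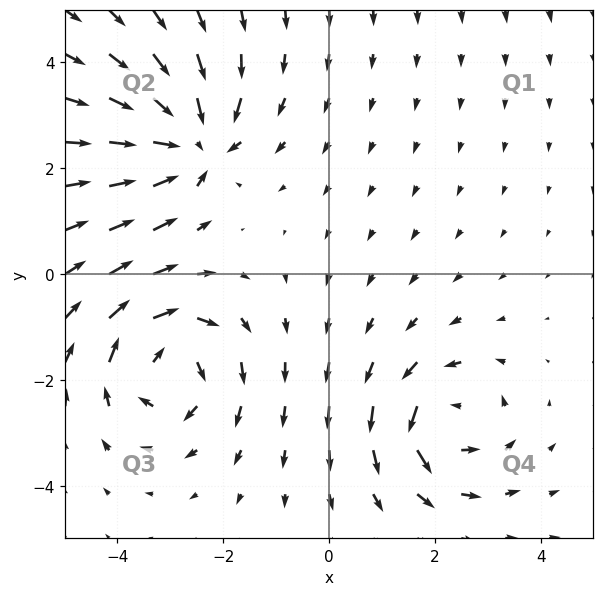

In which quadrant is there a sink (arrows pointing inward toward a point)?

The sink sits at approximately (-2.6, 2.5), which lies in quadrant Q2. The divergence there is about -7, negative as expected for a sink.

Q2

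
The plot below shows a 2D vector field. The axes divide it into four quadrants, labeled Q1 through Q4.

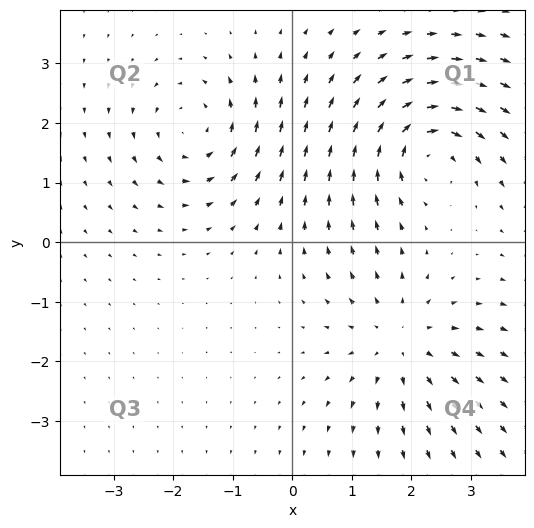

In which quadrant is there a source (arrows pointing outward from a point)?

Q4

The source sits at approximately (1.8, -1.7), which lies in quadrant Q4. The divergence there is about +4, positive as expected for a source.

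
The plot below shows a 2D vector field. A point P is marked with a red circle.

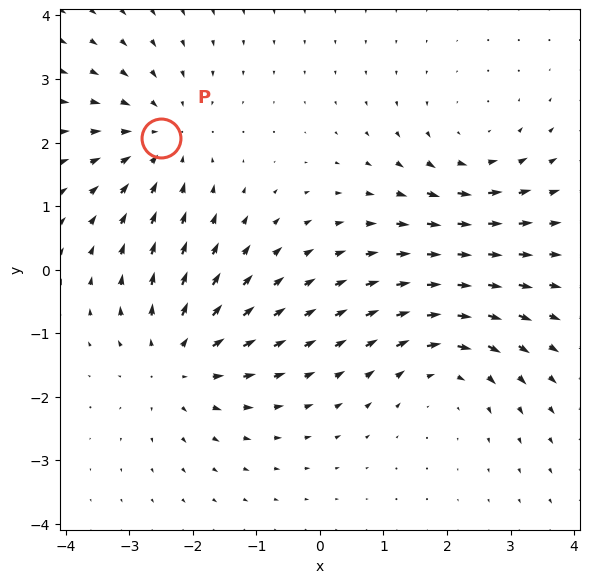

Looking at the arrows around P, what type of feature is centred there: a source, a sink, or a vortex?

At P (-2.5, 2.1) the arrows converge inward. Divergence about -4, curl ≈0 — negative divergence with near-zero curl is a sink.

sink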